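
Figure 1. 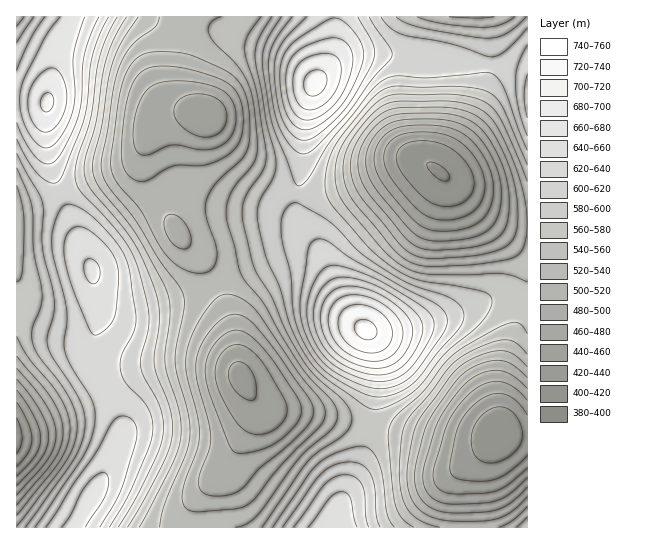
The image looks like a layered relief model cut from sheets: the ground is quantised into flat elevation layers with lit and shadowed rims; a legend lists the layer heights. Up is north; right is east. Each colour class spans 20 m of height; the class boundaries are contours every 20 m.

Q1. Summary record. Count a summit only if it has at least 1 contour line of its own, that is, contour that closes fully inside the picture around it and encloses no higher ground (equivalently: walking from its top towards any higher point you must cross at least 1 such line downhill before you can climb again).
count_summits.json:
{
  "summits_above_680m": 3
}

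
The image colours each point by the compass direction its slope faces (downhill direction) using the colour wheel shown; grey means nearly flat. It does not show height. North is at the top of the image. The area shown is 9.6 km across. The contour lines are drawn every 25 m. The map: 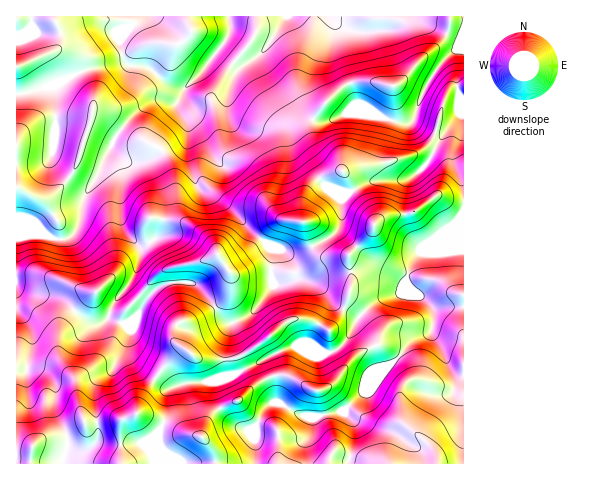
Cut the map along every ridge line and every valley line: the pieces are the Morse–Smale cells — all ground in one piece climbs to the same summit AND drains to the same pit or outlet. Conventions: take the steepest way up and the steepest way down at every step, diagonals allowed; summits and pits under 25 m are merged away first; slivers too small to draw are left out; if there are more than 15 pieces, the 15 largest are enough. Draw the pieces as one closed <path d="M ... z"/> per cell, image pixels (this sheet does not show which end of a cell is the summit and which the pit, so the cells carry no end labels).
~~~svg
<path d="M463 16l-325 1-3 7-15 16 3 19 6 6 18 2 20 17 11 4 7 0 19-18 13-18 1-2 4 1 15 13 7 2-10 10-1 6 2 5 20 14 18 19 14 9 10 19 12 13 17 25 22 7 21-11 31-2 11-3-4 5-3 13 3 28 10 20 3 3 7-1-14 17-8 20-27-13-15 0-37 6-11 5-18-2-17 6-6 0-1-2-1 6-13 18-9 9-16 8-7-1-6-6-24-30-10-4-19 1-14 7-10 12-6 12-12 10-17-6 5-16 20-25 7-20 0-8-3-3 13-4 9-7 2-6 3-26-1-10-13-27-4-4-6-1 12-4 33-26 0-9-10-20-11-2-15 2-16 13-19 22-20 43-11 19-4 23-6 12-7 5-13 0-16-5-22 4 1 226 45 0 5-15 16 2 12-7 3-5-4-41 1-14 19-16 15-32-1 15 5 10 13 12 24 16-3 6 0 21-9 16 0 9 5 11 1 12 91 0 0-37 12-21 10-4 23 13 14 2 29-5 58-57 11-15 19-9 10 15 9 22 9 7 5 0z"/><path d="M220 50l-16 20-19 18-8 15 0 3 11 18 0 31 7 25 5 9 11 3 20 16 33 34 24 11 12 0 23-12 15-11 4-8 0-22 5-7-21-7-17-25-12-13-10-19-14-9-18-19-20-14-2-5 1-6 8-9z"/><path d="M431 331l-19 9-11 15-58 57-29 5-14-2-23-13-10 4-12 21 0 36 208 1 1-88-8-2-6-6-9-22z"/><path d="M125 63l-35 5-35 17-39 10 1 143 19-4 11 1 7 4 13 0 4-3 9-14 4-23 11-19 24-48 17-19 14-11 5-2 21 2 5-4 4-10-7 0-11-4-20-17-16-1z"/><path d="M187 123l-1 8-3 4-17 11-13 11-12 4 6 1 4 4 11 20 3 16-1 13-4 20-9 7-13 4 3 3 0 8-7 20-24 32-2 9 15 6 8-2 7-8 6-12 10-12 14-7 19-1 10 4 24 30 8 7 5 0 16-8 23-29-1-20 2-16-17-14-22-24-20-18-17-7-10-32 1-24z"/><path d="M410 178l-10 2-31 2-20 10-7 8 0 22-4 8-15 11-23 12-7 1-23-8 4 4-2 16 0 13 2 5 6 0 17-6 18 2 11-5 37-6 15 0 27 13 8-20 13-16-6 0-3-3-10-20-3-28 2-9z"/><path d="M127 339l-13 29-19 16-1 14 4 26 0 15-3 5-12 7-16-2-4 10 0 5 100-1 0-11-5-11 0-9 9-16 0-21 3-6-24-16-13-12-5-10z"/><path d="M138 16l-121 0-1 78 11-1 28-8 35-17 35-5-5-23 15-16z"/>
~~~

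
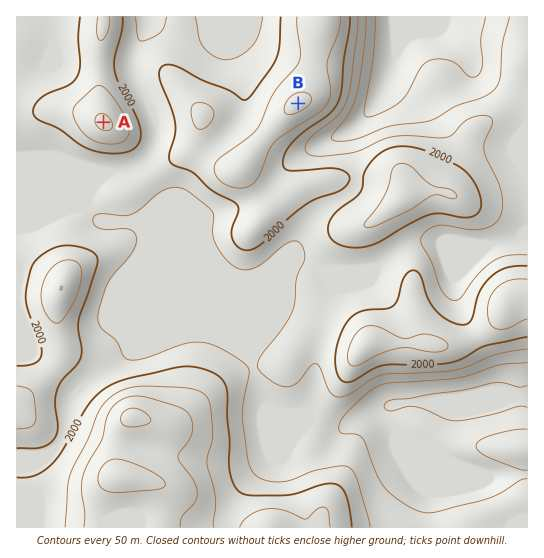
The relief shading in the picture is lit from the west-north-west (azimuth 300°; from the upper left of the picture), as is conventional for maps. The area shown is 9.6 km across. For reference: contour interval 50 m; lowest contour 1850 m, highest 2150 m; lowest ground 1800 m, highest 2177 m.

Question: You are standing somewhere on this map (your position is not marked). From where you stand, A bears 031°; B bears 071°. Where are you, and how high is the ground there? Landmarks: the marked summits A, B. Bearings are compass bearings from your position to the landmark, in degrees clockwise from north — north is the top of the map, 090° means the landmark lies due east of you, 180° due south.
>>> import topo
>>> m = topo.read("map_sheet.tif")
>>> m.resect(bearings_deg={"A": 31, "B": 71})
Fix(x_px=67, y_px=183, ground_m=1950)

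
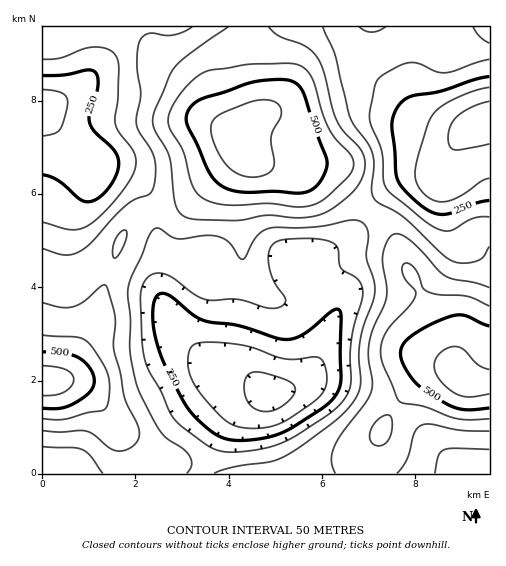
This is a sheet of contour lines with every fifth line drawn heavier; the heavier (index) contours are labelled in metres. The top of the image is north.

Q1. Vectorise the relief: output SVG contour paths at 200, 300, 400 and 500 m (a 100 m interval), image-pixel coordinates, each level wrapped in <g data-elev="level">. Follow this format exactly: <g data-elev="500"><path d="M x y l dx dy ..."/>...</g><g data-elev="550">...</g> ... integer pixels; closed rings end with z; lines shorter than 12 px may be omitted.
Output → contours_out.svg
<g data-elev="200"><path d="M246 428l-12-3-9-5-17-17-11-15-6-11-3-11 0-12 4-8 3-2 7-2 25 1 23 4 34 12 12 0 18-2 7 2 5 9 1 13-3 10-7 8-24 17-14 8-16 4z"/><path d="M489 178l-8 3-24 17-8 3-9 1-9-3-8-7-6-9-2-9 2-16 10-31 7-14 9-8 14-7 17-7 15-4"/><path d="M43 89l19 4 4 4 2 5-3 15-5 12-6 5-11 2"/></g><g data-elev="300"><path d="M222 451l-15-6-31-24-6-8-9-22-13-21-4-13-2-18-2-42 4-14 7-8 11-2 10 4 21 17 12 5 8 1 24-1 28 9 12 0 7-4 2-4-11-17-5-14-2-14 4-10 9-5 17-1 20 0 14 3 6 6 1 15 2 5 17 11 3 5 2 6-1 10-10 38-2 18 1 25-4 13-6 9-10 10-46 28-14 6-15 3-20 2z"/><path d="M489 217l-15 1-22 12-9 1-15-8-36-28-5-6-3-6-2-32-11-25-2-10 8-35 6-6 17-9 8-3 8 0 20 8 9 2 44-14"/><path d="M43 59l17-1 22-9 11-2 13 1 8 5 4 6 1 10-1 29-3 25 4 10 14 17 3 12-3 13-10 15-17 21-17 14-8 4-9 1-29-8"/><path d="M489 43l-9-6-7-10"/></g><g data-elev="400"><path d="M397 473l10-15 8-26 7-7 9-1 32 6 26 1"/><path d="M43 431l16 1 21-2 7 1 8 5 14 12 9 3 9-1 7-4 4-6 1-6-2-10-10-19-3-10-4-22-6-24 1-34-9-29-4-1-17 16-12 6-12 0-18-4"/><path d="M489 288l-14-5-28-6-8-6-18-21-14-12-11-4-7 4-4 9-2 11 4 29-1 10-13 32-4 17 0 13 3 22 0 8-5 12-25 32-7 12-4 14 4 14"/><path d="M114 258l3-1 6-10 4-12-2-5-4 2-6 8-2 9z"/><path d="M228 27l-38 26-15 13-5 10-17 40 1 13 12 20 4 9 6 48 5 8 10 5 44 2 32-6 30 3 19-2 14-6 15-11 11-10 6-12 3-12-2-10-4-8-15-15-7-11-5-14-8-35-6-14-12-11-27-11-10-9"/></g><g data-elev="500"><path d="M43 408l17 0 13-4 16-11 4-6 1-6 0-6-4-7-11-10-12-4-24-2"/><path d="M489 326l-24-10-7-1-8 2-21 8-17 11-9 8-3 9 4 12 10 16 8 7 20 13 11 6 10 2 26-1"/><path d="M244 192l61 0 11-6 9-12 2-9-1-8-22-64-5-7-6-4-16-3-28 4-49 17-7 5-5 7-2 7 2 7 24 50 6 7 7 5 9 3z"/></g>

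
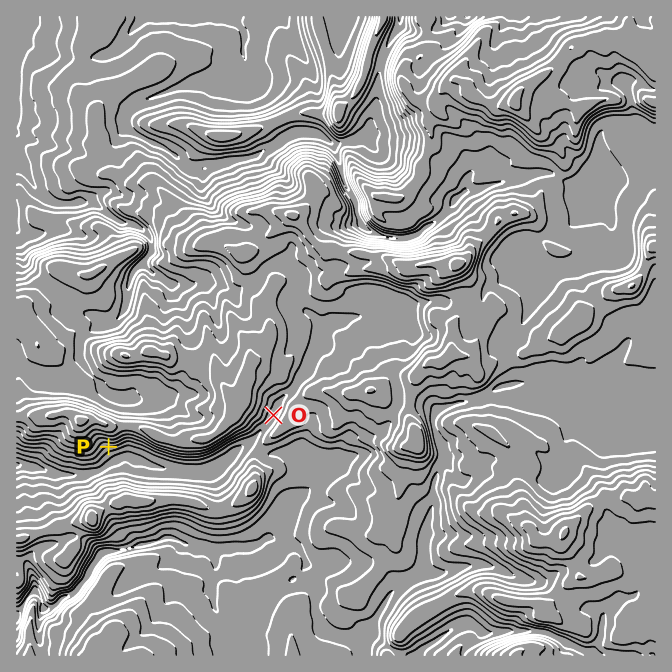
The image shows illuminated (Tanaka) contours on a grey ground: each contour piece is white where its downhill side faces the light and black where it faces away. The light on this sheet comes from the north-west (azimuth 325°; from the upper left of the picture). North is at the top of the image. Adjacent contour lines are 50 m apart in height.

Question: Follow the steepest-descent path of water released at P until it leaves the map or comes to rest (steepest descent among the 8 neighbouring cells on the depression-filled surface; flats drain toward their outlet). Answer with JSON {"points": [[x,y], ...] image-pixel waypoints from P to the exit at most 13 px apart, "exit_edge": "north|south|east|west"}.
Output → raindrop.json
{"points": [[108, 447], [114, 460], [100, 470], [87, 475], [74, 475], [60, 475], [47, 470], [34, 468], [20, 465], [17, 465]], "exit_edge": "west"}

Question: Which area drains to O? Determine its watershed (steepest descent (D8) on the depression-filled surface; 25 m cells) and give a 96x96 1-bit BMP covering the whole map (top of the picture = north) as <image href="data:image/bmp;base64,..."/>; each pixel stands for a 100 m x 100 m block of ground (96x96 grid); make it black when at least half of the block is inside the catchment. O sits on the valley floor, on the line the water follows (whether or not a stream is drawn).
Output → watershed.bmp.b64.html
<image width="96" height="96" href="data:image/bmp;base64,Qk2+BAAAAAAAAD4AAAAoAAAAYAAAAGAAAAABAAEAAAAAAIAEAAATCwAAEwsAAAIAAAAAAAAA////AAAAAAAAAAAAAAAAAAAAAAAAAAAAAAAAAAAAAAAAAAAAAAAAAAAAAAAAAAAAAAAAAAAAAAAAAAAAAAAAAAAAAAAAAAAAAAAAAAAAAAAAAAAAAAAAAAAAAAAAAAAAAAAAAAAAAAAAAAAAAAAAAAAAAAAAAAAAAAAAAAAAAAAAAAAAAAAAAAAAAAAAAAAAAAAAAAAAAAAAAAAAAAAAAAAAAAAAAAAAAAAAAAAAAAAAAAAAAAAAAAAAAAAAAAAAAAAAAAAAAAAAAAAAAAAAAAAAAAAAAAAAAAAAAAAAAAAAAAAAAAAAAAAAAAAAAAAAAAAAAAAAAAAAAAAAAAAAAAAAAAAAAAAAAAAAAAAAAAAAAAAAAAAAAAAAAAAAAAAAAAAAAAAAAAAAAAAAAAAAAAAAAAAAAAAAAAAAAAAAAAAAAAAAAAAAAAAAAAAAAAAAAAAAAAAAAAAAAAAAAAAAAAAAAAAAAAAAAAAAAAAAAAAAAAAAAAAAAAAAAAAAAAAAAAAAAAAAAAAAAAAAAAAAAAAAAAAAAAAAAAAAAAAAAAAAAAAAAAAAAAAAAAAAAAAAAIAAAAAAAAAAAAAAA8AAAAAAAAAAAAAAB8AAAAAAAAAAAAAAP+AAAAAAAAAAAAAAP/DgAAAAAAAAAAAAP//+AAAAAAAAAAAAH///AAAAAAAAAAAAH///+AAAAAAAAAAAH///+AAAAAAAAAAAD////wAAAAAAAAAAB////4AAAAAAAAAAA////4AAAAAAAAAAA////8AAAAAAAAAAA////8AAAAAAAAAAA////8AAAAAAAAAAA////8AAAAAAAAAAA////+AAAAAAAAAAA////+AAAAAAAAAAA////+AAAAAAAAAAA/////AAAAAAAAAAAf////AAAAAAAAAAA/////AAAAAAAAAAD////+AAAAAAAAAAH////8AAAAAAAAAAH///AAAAAAAAAAAAH//gAAAAAAAAAAAAD/gAAAAAAAAAAAAAB/AAAAAAAAAAAAAAAfAAAAAAAAAAAAAAAOAAAAAAAAAAAAAAAEAAAAAAAAAAAAAAAAAAAAAAAAAAAAAAAAAAAAAAAAAAAAAAAAAAAAAAAAAAAAAAAAAAAAAAAAAAAAAAAAAAAAAAAAAAAAAAAAAAAAAAAAAAAAAAAAAAAAAAAAAAAAAAAAAAAAAAAAAAAAAAAAAAAAAAAAAAAAAAAAAAAAAAAAAAAAAAAAAAAAAAAAAAAAAAAAAAAAAAAAAAAAAAAAAAAAAAAAAAAAAAAAAAAAAAAAAAAAAAAAAAAAAAAAAAAAAAAAAAAAAAAAAAAAAAAAAAAAAAAAAAAAAAAAAAAAAAAAAAAAAAAAAAAAAAAAAAAAAAAAAAAAAAAAAAAAAAAAAAAAAAAAAAAAAAAAAAAAAAAAAAAAAAAAAAAAAAAAAAAAAAAAAAAAAAAAAAAAAAAAAAAAAAAAAAAAAAAAAAAAAAAAAAAAAAAAAAAAAAAAAAAAAAAAAAAAAAAAAAAAAAAAAAAAAAAAAAAAAAAAAAAAAAAAA="/>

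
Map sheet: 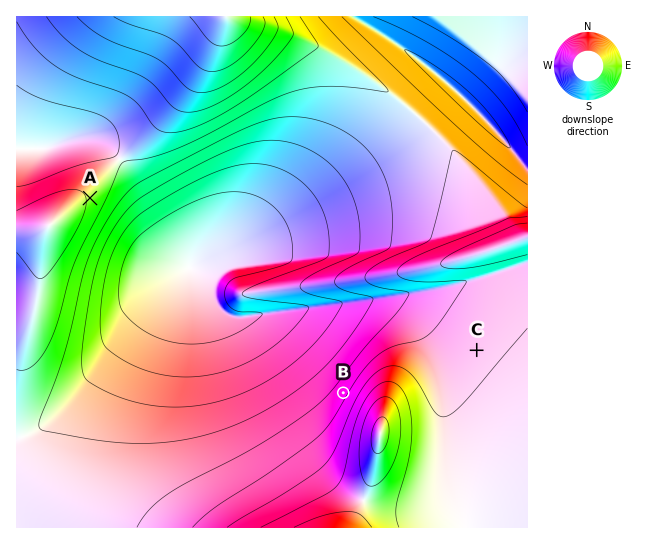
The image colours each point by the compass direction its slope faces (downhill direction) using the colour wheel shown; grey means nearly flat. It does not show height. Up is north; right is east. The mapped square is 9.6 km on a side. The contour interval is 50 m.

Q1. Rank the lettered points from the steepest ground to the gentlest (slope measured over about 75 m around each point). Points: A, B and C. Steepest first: B A C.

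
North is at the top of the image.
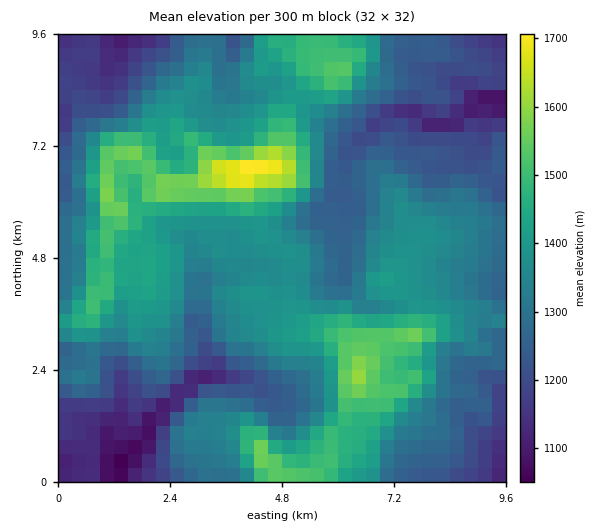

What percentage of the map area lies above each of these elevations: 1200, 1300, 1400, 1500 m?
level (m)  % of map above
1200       85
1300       58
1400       27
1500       11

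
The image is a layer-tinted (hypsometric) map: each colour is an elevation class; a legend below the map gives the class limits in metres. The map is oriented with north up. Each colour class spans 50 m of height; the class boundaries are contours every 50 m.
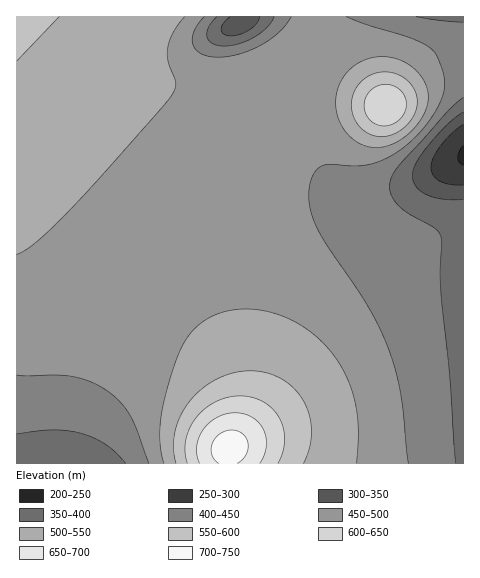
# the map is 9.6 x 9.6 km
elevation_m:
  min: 240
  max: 720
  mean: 480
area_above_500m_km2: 26.6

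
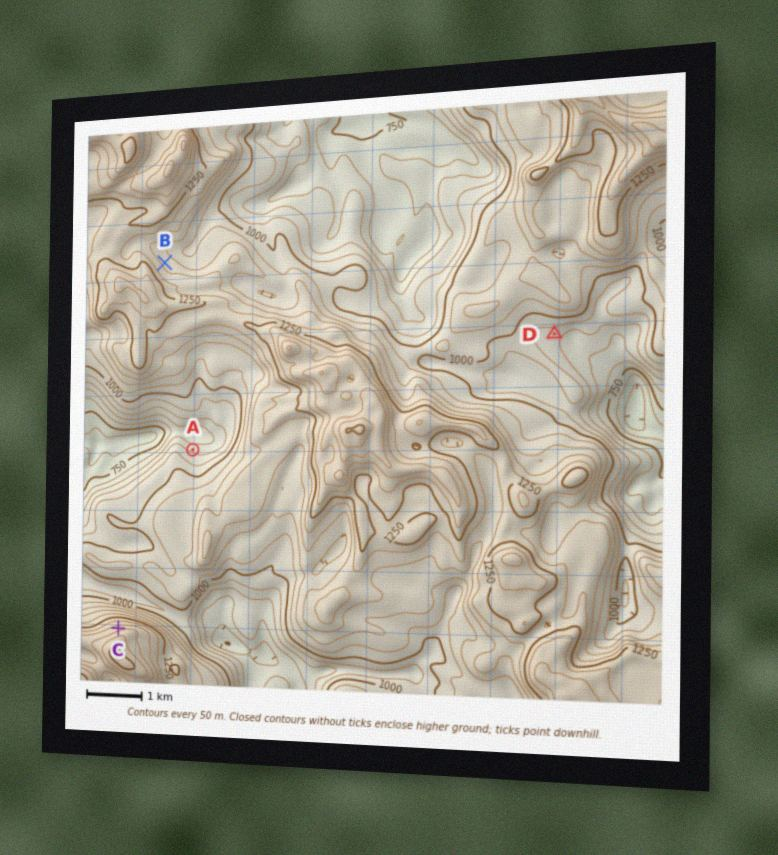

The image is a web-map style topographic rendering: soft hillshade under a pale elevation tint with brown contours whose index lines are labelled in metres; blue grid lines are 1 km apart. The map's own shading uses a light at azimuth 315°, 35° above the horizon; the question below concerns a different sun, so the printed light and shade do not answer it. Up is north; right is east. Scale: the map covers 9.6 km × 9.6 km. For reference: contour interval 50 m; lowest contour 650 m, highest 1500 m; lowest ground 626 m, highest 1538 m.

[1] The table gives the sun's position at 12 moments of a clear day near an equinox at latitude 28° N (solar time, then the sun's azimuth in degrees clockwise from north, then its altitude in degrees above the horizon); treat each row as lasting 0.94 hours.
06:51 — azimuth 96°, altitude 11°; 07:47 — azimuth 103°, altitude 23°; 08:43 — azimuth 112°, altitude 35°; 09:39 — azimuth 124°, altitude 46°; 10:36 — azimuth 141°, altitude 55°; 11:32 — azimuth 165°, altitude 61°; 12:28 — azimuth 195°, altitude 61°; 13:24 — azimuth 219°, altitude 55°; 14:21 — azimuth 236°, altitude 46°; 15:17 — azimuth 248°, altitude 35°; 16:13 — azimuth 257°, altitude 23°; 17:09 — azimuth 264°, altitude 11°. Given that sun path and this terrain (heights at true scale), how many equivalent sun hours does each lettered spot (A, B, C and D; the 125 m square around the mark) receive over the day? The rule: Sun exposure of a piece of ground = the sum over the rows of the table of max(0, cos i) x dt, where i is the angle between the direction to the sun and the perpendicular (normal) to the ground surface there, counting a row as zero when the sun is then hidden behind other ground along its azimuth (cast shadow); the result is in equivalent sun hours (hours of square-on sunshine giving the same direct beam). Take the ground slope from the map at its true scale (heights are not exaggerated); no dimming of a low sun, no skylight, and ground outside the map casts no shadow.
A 5.1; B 5.8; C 4.2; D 7.1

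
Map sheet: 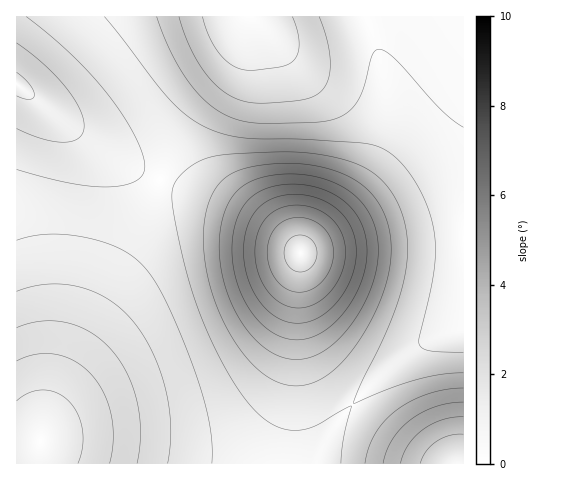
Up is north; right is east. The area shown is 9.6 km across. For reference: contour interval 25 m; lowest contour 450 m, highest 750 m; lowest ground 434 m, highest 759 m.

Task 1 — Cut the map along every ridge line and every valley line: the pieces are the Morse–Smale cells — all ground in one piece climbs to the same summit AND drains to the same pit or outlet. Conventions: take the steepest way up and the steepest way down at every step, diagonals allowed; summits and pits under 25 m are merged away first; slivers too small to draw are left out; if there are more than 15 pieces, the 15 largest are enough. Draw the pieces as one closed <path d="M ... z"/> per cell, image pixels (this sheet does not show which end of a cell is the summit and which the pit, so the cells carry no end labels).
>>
<path d="M463 16l-215 0-7 29-8 19-51 60-22 55 5 4 57 21 27 13 36 22 15 12 2 53 9 43 18 34 24 23 25-26 36-30 24-12 26-8z"/><path d="M161 180l-3 2-21 45-30 53-31 64-25 59-11 38-23 2-1 20 300 1 12-26 24-34-23-23-18-34-9-43-2-53-15-12-36-22-27-13z"/><path d="M18 85l-2 0 0 357 18 1 6-2 14-48 31-68 75-144-42-20-27-18z"/><path d="M246 16l-229 0-1 68 75 59 38 23 30 14 23-56 51-60 8-19z"/><path d="M463 329l-25 7-24 12-36 30-25 26 12 12 28 21 28 18 20 9 23-1z"/><path d="M353 404l-25 34-9 16-1 10 123-1-20-8-28-18z"/>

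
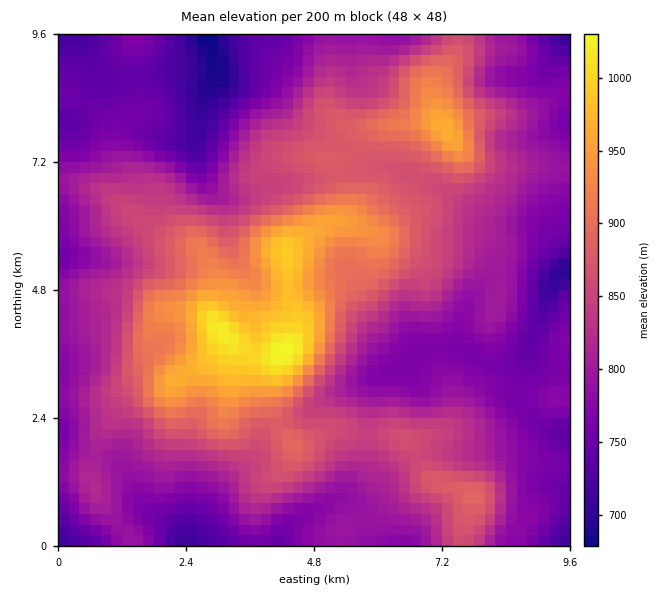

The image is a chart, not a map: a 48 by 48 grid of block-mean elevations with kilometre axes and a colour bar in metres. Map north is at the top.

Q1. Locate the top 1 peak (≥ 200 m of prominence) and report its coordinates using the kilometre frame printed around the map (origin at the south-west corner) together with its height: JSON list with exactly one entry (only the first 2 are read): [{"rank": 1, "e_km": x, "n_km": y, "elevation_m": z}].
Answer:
[{"rank": 1, "e_km": 4.21, "n_km": 3.66, "elevation_m": 1033}]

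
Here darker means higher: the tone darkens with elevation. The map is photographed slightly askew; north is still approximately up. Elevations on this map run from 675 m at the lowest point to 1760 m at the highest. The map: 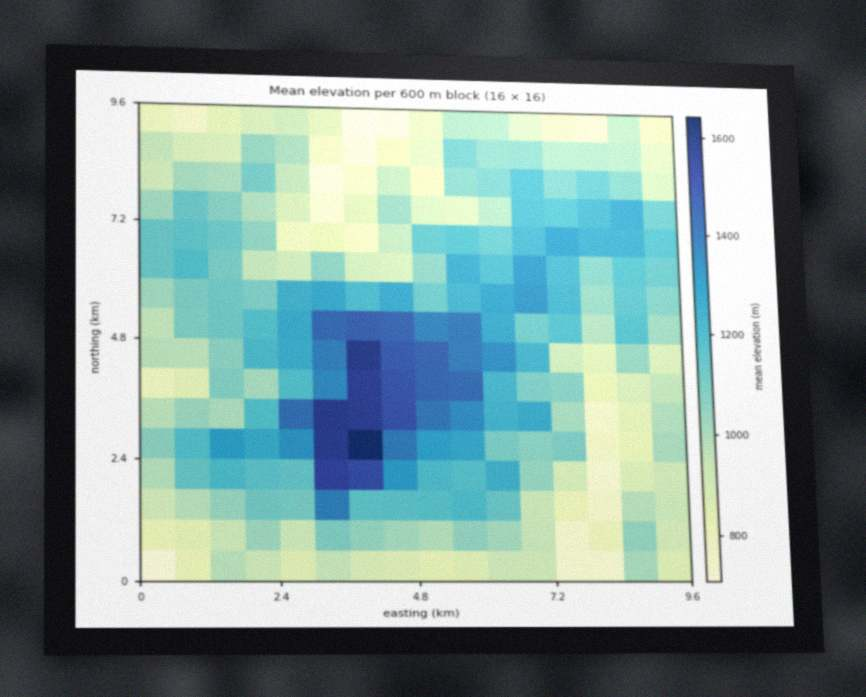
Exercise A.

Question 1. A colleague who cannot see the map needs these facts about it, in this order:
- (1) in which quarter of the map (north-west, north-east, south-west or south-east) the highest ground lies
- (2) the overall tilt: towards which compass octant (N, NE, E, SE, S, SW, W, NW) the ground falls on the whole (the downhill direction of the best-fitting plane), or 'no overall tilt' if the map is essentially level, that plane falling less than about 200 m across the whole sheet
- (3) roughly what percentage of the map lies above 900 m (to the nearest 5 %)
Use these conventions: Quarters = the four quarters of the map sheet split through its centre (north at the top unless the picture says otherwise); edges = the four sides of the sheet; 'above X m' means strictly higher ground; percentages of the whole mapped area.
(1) The highest ground is in the south-west quarter.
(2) There is no overall tilt: the best-fitting plane is nearly level.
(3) About 80 % of the map lies above 900 m.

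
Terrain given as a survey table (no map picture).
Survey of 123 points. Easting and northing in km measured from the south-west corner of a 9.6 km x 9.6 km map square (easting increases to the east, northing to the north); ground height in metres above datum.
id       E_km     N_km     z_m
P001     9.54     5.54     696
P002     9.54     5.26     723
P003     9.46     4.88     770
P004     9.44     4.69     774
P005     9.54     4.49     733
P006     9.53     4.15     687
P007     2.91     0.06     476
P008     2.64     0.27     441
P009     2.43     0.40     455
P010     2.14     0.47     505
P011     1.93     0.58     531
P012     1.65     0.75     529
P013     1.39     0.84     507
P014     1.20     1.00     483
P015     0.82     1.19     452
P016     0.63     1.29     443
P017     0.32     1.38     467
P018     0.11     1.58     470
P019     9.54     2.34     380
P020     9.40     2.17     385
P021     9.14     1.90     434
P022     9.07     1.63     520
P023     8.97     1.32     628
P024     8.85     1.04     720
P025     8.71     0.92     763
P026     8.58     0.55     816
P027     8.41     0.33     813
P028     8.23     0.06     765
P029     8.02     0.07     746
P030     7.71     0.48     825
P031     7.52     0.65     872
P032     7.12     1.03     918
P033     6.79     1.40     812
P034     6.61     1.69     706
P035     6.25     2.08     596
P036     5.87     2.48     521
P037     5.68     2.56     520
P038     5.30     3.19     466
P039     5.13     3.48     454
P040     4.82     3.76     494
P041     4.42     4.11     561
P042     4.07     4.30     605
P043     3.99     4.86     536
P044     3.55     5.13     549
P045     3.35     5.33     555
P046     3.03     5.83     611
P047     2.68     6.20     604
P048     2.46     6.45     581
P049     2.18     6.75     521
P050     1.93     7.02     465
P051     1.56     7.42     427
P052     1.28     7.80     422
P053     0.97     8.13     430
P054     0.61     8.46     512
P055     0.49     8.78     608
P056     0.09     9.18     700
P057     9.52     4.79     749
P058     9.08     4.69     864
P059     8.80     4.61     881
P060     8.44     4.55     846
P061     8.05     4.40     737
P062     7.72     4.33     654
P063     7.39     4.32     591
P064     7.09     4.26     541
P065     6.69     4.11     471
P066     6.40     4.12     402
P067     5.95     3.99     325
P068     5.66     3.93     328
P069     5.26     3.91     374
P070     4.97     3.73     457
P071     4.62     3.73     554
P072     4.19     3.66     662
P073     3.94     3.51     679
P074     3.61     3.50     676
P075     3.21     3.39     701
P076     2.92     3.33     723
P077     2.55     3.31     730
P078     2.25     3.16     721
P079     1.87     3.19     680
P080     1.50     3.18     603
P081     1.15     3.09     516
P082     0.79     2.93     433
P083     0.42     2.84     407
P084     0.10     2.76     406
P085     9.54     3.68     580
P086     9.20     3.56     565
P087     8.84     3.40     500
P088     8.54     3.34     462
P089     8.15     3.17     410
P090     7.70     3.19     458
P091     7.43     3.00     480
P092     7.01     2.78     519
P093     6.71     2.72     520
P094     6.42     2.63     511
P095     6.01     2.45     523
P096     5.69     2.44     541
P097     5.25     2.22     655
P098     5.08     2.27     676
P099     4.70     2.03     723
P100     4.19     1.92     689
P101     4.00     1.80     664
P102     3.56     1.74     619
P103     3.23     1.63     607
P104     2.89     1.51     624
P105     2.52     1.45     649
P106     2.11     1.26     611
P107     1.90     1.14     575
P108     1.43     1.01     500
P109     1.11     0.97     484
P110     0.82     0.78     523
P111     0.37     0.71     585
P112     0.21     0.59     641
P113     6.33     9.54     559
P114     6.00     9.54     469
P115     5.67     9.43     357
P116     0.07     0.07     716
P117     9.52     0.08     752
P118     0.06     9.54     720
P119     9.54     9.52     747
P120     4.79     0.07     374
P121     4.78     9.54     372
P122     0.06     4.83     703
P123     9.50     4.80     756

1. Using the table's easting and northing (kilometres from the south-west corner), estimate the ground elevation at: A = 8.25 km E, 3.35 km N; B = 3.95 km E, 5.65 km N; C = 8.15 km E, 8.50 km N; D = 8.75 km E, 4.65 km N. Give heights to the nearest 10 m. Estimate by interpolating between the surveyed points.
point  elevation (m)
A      460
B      630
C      630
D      890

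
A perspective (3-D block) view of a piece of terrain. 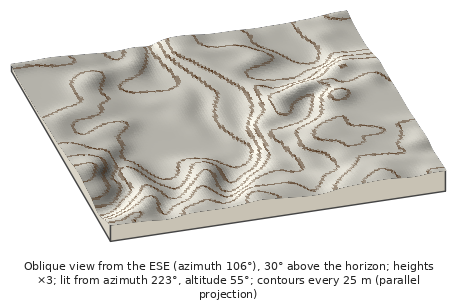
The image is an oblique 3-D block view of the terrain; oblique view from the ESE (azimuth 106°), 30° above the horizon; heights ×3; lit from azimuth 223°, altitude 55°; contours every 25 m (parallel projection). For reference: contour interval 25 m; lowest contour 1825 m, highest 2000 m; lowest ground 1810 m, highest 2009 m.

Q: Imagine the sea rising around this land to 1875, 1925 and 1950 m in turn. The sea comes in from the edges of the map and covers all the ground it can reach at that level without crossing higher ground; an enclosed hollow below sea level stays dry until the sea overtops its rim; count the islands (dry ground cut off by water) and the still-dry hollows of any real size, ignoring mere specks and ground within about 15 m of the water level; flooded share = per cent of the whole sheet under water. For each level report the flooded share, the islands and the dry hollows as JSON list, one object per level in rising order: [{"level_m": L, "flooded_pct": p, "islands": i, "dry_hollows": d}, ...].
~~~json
[{"level_m": 1875, "flooded_pct": 48, "islands": 0, "dry_hollows": 0}, {"level_m": 1925, "flooded_pct": 69, "islands": 0, "dry_hollows": 0}, {"level_m": 1950, "flooded_pct": 80, "islands": 0, "dry_hollows": 0}]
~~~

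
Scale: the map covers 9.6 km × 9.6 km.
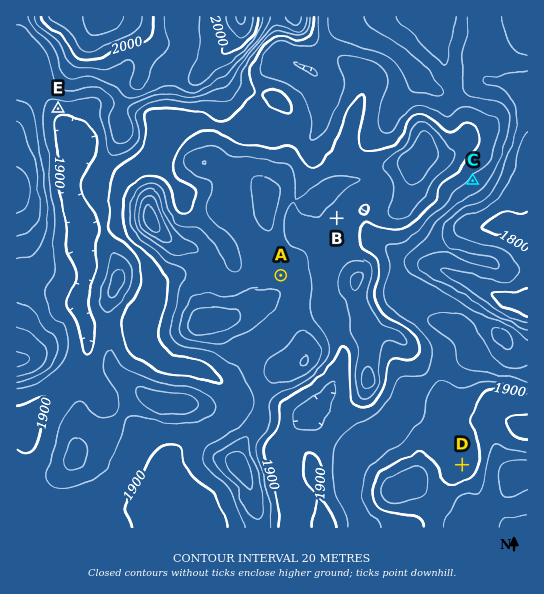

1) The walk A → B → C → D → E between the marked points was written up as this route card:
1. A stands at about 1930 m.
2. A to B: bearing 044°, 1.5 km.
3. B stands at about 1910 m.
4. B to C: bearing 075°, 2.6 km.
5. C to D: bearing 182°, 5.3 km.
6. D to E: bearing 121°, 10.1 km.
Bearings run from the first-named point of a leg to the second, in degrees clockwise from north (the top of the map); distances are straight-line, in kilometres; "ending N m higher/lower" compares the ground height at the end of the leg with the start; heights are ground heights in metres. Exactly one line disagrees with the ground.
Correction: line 6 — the bearing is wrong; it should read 311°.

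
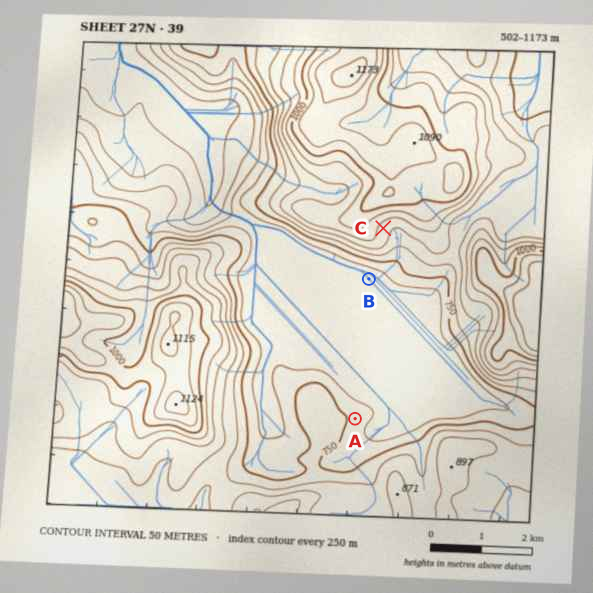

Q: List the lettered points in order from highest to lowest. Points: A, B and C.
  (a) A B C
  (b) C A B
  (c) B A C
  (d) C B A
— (b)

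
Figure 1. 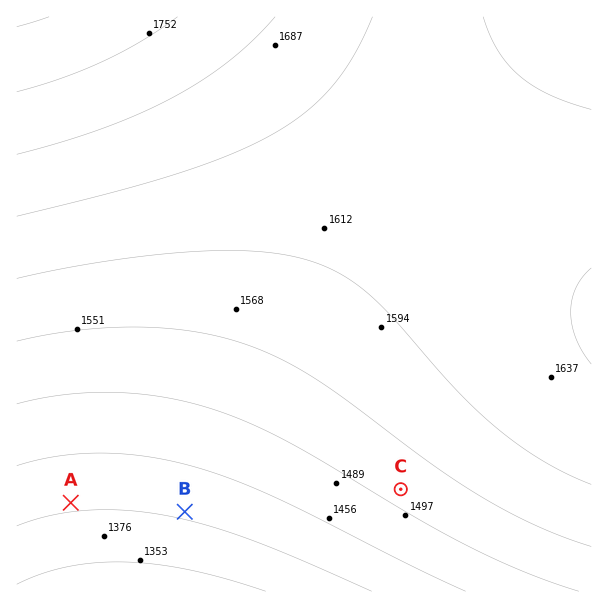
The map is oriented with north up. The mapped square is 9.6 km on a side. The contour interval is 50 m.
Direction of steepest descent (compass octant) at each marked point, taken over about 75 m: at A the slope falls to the S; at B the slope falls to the S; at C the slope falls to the SW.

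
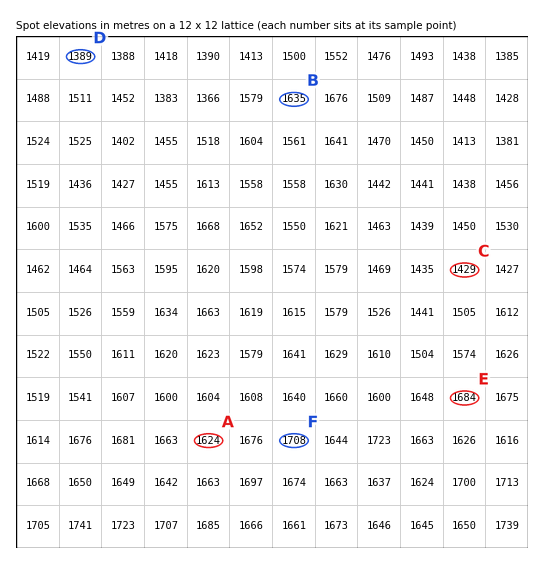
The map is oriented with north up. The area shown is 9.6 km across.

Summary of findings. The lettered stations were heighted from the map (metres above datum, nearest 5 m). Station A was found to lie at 1625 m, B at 1635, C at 1430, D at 1390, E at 1685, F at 1710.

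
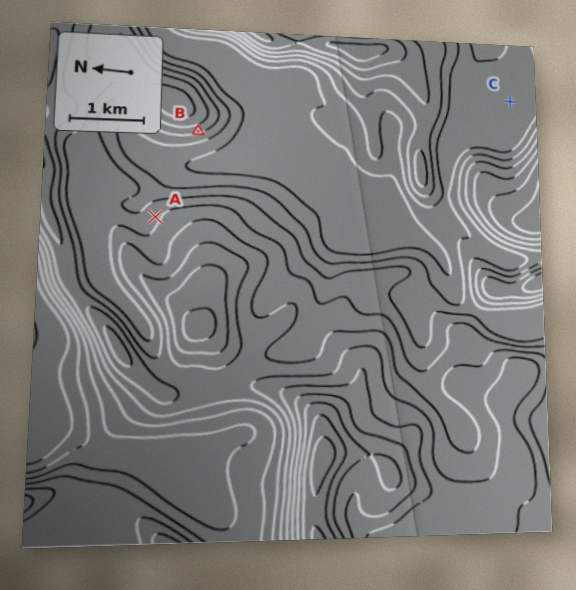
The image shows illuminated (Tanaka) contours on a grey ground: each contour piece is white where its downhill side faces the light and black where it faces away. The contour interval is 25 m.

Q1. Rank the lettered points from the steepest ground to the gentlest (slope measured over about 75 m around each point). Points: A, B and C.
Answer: B A C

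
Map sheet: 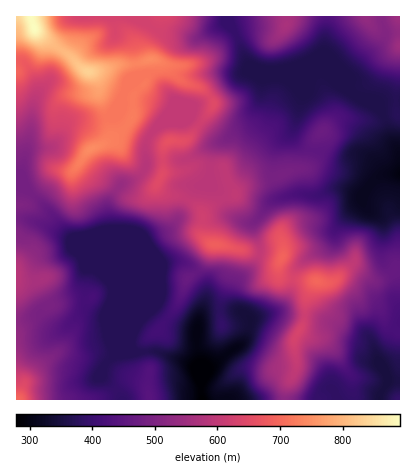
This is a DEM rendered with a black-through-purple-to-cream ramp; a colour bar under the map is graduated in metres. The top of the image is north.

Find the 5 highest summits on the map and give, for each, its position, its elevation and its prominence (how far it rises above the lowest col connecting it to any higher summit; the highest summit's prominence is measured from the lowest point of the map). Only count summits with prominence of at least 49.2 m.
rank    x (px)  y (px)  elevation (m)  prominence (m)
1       34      28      892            614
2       316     282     696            94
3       282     256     692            55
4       216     244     685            82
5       286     24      567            174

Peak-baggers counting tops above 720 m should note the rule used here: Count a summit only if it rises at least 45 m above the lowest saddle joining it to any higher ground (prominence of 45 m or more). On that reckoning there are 1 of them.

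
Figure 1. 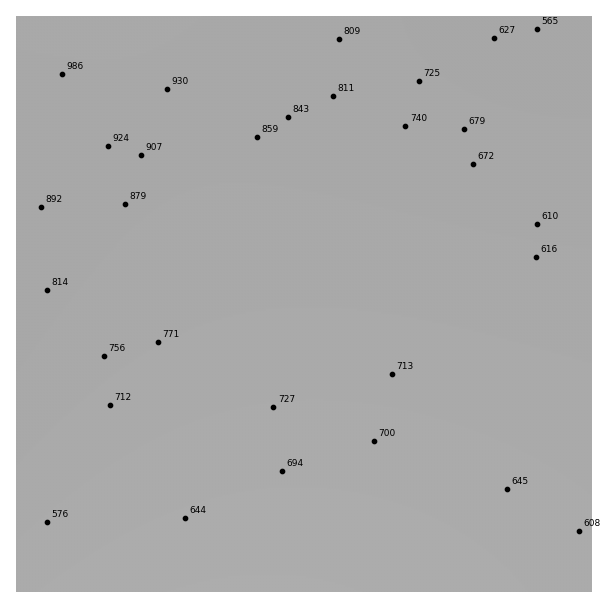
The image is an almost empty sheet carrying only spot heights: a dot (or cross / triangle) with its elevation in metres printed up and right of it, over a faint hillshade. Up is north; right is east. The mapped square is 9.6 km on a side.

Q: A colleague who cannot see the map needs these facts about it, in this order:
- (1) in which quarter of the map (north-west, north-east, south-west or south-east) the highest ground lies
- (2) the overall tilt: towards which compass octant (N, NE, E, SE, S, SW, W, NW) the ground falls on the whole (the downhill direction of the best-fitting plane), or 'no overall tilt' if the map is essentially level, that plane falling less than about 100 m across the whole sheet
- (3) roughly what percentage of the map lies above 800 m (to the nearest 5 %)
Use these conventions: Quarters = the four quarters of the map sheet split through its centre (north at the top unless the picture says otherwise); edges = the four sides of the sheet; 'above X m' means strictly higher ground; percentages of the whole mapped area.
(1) Look to the north-west quarter for the highest ground.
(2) The general tilt is down to the south-east (the land rises towards the north-west).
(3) Ground above 800 m makes up about 25 % of the sheet.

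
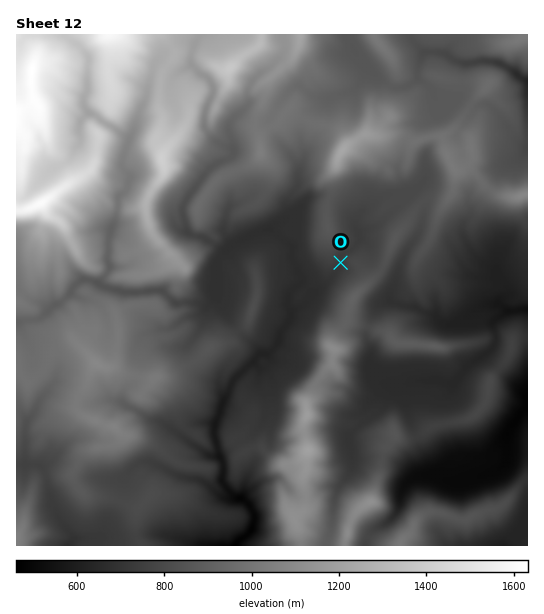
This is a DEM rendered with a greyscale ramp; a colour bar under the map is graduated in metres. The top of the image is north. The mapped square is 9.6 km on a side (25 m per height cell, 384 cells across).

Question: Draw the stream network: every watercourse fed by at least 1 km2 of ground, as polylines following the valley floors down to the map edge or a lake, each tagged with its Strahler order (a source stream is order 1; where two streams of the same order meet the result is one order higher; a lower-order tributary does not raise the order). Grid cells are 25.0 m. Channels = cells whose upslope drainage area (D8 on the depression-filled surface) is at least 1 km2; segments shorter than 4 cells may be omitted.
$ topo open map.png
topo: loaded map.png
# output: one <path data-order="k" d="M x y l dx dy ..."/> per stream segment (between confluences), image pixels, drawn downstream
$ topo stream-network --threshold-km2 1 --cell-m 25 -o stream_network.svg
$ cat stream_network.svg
<path data-order="1" d="M203 545l32 0"/><path data-order="3" d="M243 500l8 8 3 5 0 10-5 10-4 4-6 3-4 5"/><path data-order="3" d="M235 497l6 0 2 3"/><path data-order="1" d="M243 496l0 4"/><path data-order="1" d="M405 487l0-2 5-5 8-4 16-1 13 6 4 0 2 2 8 0 4-3 9-1 1-2 15-4 8-4 8-8 0-8 1-1 0-17 2-2 0-2 1-3 8-8 3-7 5-5 1 0"/><path data-order="1" d="M342 483l5-6 4-6 0-38 22-21 0-12 16-16 5 0"/><path data-order="1" d="M129 472l8-8 2-1 4 0 2-2 5 0 9 6 3 0 3 2 13 7 3 0 1 1 5 0 2 2 8 0 6 2 19 16 13 0"/><path data-order="3" d="M218 457l5 6 0 12-1 1 0 5 5 8 8 8"/><path data-order="1" d="M35 408l0 3-9 12 0 5-1 1 0 31 2 0 3 3 5 1 11 11 1 12 2 1 0 4 1 1 0 4 1 2 2 8 2 2 2 6 2 2 4 8 8 8 2 3 0 4-4 5"/><path data-order="1" d="M130 408l3 0 17 12 7 0 1 1 3 0 12 8 14 12 14 8 4 4 5 3 7 0 1 1"/><path data-order="2" d="M394 384l3 0 1 1 5 0 7-4 8 0 1-1 4 0 2 1 13-1 5 3 6 0 1 1 3 0 18-21 8-3 14-13 4-8-2-3 0-4-2-4 0-5 12-11 5 0 1-1"/><path data-order="1" d="M381 383l12 0 1 1"/><path data-order="1" d="M259 372l0-4-4-4-5 0"/><path data-order="3" d="M250 364l-13 13-2 0-5 10 0 2-3 6-4 5 0 4-2 5 0 4-3 4-1 10-2 1 0 15 3 5 0 9"/><path data-order="1" d="M187 317l4 0 2-1 4 0 2-1 15-15 0-1"/><path data-order="3" d="M291 313l-2 10-8 9 0 8-2 3-10 10-8 0-11 11"/><path data-order="3" d="M511 311l16-2"/><path data-order="1" d="M55 308l14-13 1 0 1-6 10-9 10 0 6 3 2 0"/><path data-order="2" d="M499 304l7 7 5 0"/><path data-order="2" d="M214 299l0-15 3-4 0-20 9-9"/><path data-order="1" d="M390 296l0 4 1 0 4 4 10 1 1 2 8 0 12 6 5 0 3 2 9 9 11 0 8-4 8-7 13-8 12 0 2-1 2 0"/><path data-order="2" d="M99 283l7 5 9 1 7 3 24 0 1-1 15 0 12 12 4 0 1 1 2-1 18 0 4 2 4 0 7-6"/><path data-order="1" d="M495 271l3 4 0 2 9 12 0 6-8 8 0 1"/><path data-order="3" d="M226 251l7-7"/><path data-order="3" d="M233 244l5-3 3 0 8-5 6-3 4 0 2-1 14 0"/><path data-order="2" d="M357 244l-7 7-4 1-5 5 0 8-6 6-2 5-16 16-4 1-10 12-8 4-4 4"/><path data-order="3" d="M275 232l11 11 5 2 2 3 0 3-2 1 0 7 6 8 0 2 2 6 3 2 0 4-13 12-2 12 4 8"/><path data-order="1" d="M223 231l0 1 10 9 0 3"/><path data-order="1" d="M365 211l-7 5-3 5 0 14 2 1 0 8"/><path data-order="1" d="M399 207l-8 5-14 15-3 0-4 2-8 2 0 8-5 5"/><path data-order="1" d="M298 175l0 10-5 8 0 6 5 5 0 5-5 6-4 1-7 5-8 4 0 6 1 1"/><path data-order="1" d="M55 167l3 0 5-3 10-8 0-3 2-5 6-7 0-5-2-1 0-11 3-5 3-3 9 0"/><path data-order="2" d="M233 148l0 7-4 4-14 5-10 9-10 15-8 9-5 11 0 5 1 2 0 4 3 5 0 5 1 0 7 7 5 0 2 1 2 0 3 3 4 1 9 10 7 0"/><path data-order="2" d="M129 140l0 3-3 4-1 8-2 1 0 4-1 1 0 6 8 9 0 4-1 1-3 10-5 4-3 5 0 9-1 2 0 5-3 7 0 5-1 1 0 4-4 7-2 33-8 8 0 2"/><path data-order="2" d="M94 116l3 0 6 7 11 5 5 5 8 4 2 3"/><path data-order="1" d="M239 113l-9 10 0 2-1 2 0 6 4 8 0 7"/><path data-order="1" d="M438 104l-4-7 0-4-1-2-15-14 0-10 3-6 1-6 3-3 14 0 2 1 4 0 10 8 4 0 2 2 14 0 2-2 16 0 1 2 5 0 18 10 6 7 3 0 1 1"/><path data-order="1" d="M331 97l3 0 4-2 15-4 8-8 5-11 0-5-4-6-1-5-4-5-2-4-6-8 0-4"/><path data-order="1" d="M147 91l-1 8-7 12-1 6-3 6-1 8-4 5 0 3-1 1"/><path data-order="1" d="M87 77l0 15-4 5 0 8 11 11"/><path data-order="1" d="M194 67l7 8 6 2 6 8 0 10-6 9 0 3-2 5 0 16 14 16 6 3 8 1"/>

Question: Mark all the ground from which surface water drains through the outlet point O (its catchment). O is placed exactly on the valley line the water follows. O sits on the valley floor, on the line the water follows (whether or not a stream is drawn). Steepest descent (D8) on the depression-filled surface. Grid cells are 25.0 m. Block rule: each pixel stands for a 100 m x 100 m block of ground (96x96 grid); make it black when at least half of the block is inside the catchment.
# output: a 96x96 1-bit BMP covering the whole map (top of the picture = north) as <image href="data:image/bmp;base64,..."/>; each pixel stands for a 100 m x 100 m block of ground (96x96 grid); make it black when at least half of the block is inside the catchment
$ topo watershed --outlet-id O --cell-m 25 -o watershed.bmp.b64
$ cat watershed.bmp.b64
<image width="96" height="96" href="data:image/bmp;base64,Qk2+BAAAAAAAAD4AAAAoAAAAYAAAAGAAAAABAAEAAAAAAIAEAAATCwAAEwsAAAIAAAAAAAAA////AAAAAAAAAAAAAAAAAAAAAAAAAAAAAAAAAAAAAAAAAAAAAAAAAAAAAAAAAAAAAAAAAAAAAAAAAAAAAAAAAAAAAAAAAAAAAAAAAAAAAAAAAAAAAAAAAAAAAAAAAAAAAAAAAAAAAAAAAAAAAAAAAAAAAAAAAAAAAAAAAAAAAAAAAAAAAAAAAAAAAAAAAAAAAAAAAAAAAAAAAAAAAAAAAAAAAAAAAAAAAAAAAAAAAAAAAAAAAAAAAAAAAAAAAAAAAAAAAAAAAAAAAAAAAAAAAAAAAAAAAAAAAAAAAAAAAAAAAAAAAAAAAAAAAAAAAAAAAAAAAAAAAAAAAAAAAAAAAAAAAAAAAAAAAAAAAAAAAAAAAAAAAAAAAAAAAAAAAAAAAAAAAAAAAAAAAAAAAAAAAAAAAAAAAAAAAAAAAAAAAAAAAAAAAAAAAAAAAAAAAAAAAAAAAAAAAAAAAAAAAAAAAAAAAAAAAAAAAAAAAAAAAAAAAAAAAAAAAAAAAAAAAAAAAAAAAAAAAAAAAAAAAAAAAAAAAAAAAAAAAAAAAAAAAAAAAAAAAAAAAAAAAAAAAAAAAAAAAAAAAAAAAAAAAAAAAAAAAAAAAAAAAAAAAAAAAAAAAAAAAAAAAAAAAAAAAAAAAAAAAAAAAAAAAAAAAAAAAAAAAAAAAAAAAAAAAAAAAAAAAAAAAAAAAAAAAAAAAAAAAAAAAAAAAAAAAAAAAAAAAAAAAAAAAAAAAAAAAAAAAAAAAAAAAAAAAAAAAAAAAAAAAAAAAAAAAAAAAAAAAAAAAAAAAAAAAAAAAAAAAEAAAAAAAAAAAAAAAGAAAAAAAAAAAAAAAHAAAAAAAAAAAAAAAPgAAAAAAAAAAAAAB/gAAAAAAAAAAAAAH/wAAAAAAAAAAAAAH/wAAAAAAAAAAAAAH/4AAAAAAAAAAAAAH/4AAAAAAAAAAAAAH/8AAAAAAAAAAAAAP/8AAAAAAAAAAAAAP/+AAAAAAAAAAAAAP//AAAAAAAAAAAAAP//gAAAAAAAAAAAAP//gAAAAAAAAAAAAP//wAAAAAAAAAAAAH///gAAAAAAAAAAAH///wAAAAAAAAAAAH///wAAAAAAAAAAAH///wAAAAAAAAAAAH///wAAAAAAAAAAAD///wAAAAAAAAAAAD///wAAAAAAAAAAAD///gAAAAAAAAAAAB///gAAAAAAAAAAAB///AAAAAAAAAAAAA///AAAAAAAAAAAAAP+HAAAAAAAAAAAAAAAAAAAAAAAAAAAAAAAAAAAAAAAAAAAAAAAAAAAAAAAAAAAAAAAAAAAAAAAAAAAAAAAAAAAAAAAAAAAAAAAAAAAAAAAAAAAAAAAAAAAAAAAAAAAAAAAAAAAAAAAAAAAAAAAAAAAAAAAAAAAAAAAAAAAAAAAAAAAAAAAAAAAAAAAAAAAAAAAAAAAAAAAAAAAAAAAAAAAAAAAAAAAAAAAAAAAAAAAAAAAAAAAAAAAAAAAAAAAAAAAAAAAAAAAAAAAAAAAAAAAAAAAAAAAAAAAAAAAAAAAAAAAAAAAAAAA="/>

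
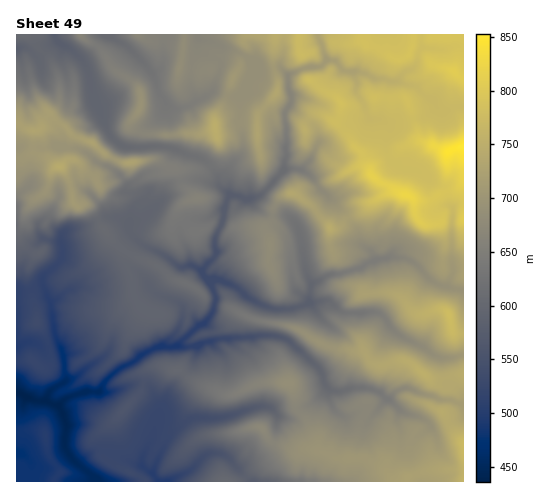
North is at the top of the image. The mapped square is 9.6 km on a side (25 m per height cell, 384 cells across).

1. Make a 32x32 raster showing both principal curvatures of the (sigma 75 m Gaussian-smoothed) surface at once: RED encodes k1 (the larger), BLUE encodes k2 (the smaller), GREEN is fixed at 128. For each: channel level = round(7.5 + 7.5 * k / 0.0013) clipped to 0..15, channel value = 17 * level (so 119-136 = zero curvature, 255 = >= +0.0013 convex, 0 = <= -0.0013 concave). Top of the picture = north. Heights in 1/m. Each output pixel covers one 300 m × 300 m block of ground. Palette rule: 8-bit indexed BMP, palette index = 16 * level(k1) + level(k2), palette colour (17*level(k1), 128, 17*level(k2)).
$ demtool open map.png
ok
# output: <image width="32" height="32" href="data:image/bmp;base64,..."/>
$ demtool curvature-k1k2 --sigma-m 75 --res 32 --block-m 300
<image width="32" height="32" href="data:image/bmp;base64,Qk02CAAAAAAAADYEAAAoAAAAIAAAACAAAAABAAgAAAAAAAAEAAATCwAAEwsAAAABAAAAAAAAAIAAABGAAAAigAAAM4AAAESAAABVgAAAZoAAAHeAAACIgAAAmYAAAKqAAAC7gAAAzIAAAN2AAADugAAA/4AAAACAEQARgBEAIoARADOAEQBEgBEAVYARAGaAEQB3gBEAiIARAJmAEQCqgBEAu4ARAMyAEQDdgBEA7oARAP+AEQAAgCIAEYAiACKAIgAzgCIARIAiAFWAIgBmgCIAd4AiAIiAIgCZgCIAqoAiALuAIgDMgCIA3YAiAO6AIgD/gCIAAIAzABGAMwAigDMAM4AzAESAMwBVgDMAZoAzAHeAMwCIgDMAmYAzAKqAMwC7gDMAzIAzAN2AMwDugDMA/4AzAACARAARgEQAIoBEADOARABEgEQAVYBEAGaARAB3gEQAiIBEAJmARACqgEQAu4BEAMyARADdgEQA7oBEAP+ARAAAgFUAEYBVACKAVQAzgFUARIBVAFWAVQBmgFUAd4BVAIiAVQCZgFUAqoBVALuAVQDMgFUA3YBVAO6AVQD/gFUAAIBmABGAZgAigGYAM4BmAESAZgBVgGYAZoBmAHeAZgCIgGYAmYBmAKqAZgC7gGYAzIBmAN2AZgDugGYA/4BmAACAdwARgHcAIoB3ADOAdwBEgHcAVYB3AGaAdwB3gHcAiIB3AJmAdwCqgHcAu4B3AMyAdwDdgHcA7oB3AP+AdwAAgIgAEYCIACKAiAAzgIgARICIAFWAiABmgIgAd4CIAIiAiACZgIgAqoCIALuAiADMgIgA3YCIAO6AiAD/gIgAAICZABGAmQAigJkAM4CZAESAmQBVgJkAZoCZAHeAmQCIgJkAmYCZAKqAmQC7gJkAzICZAN2AmQDugJkA/4CZAACAqgARgKoAIoCqADOAqgBEgKoAVYCqAGaAqgB3gKoAiICqAJmAqgCqgKoAu4CqAMyAqgDdgKoA7oCqAP+AqgAAgLsAEYC7ACKAuwAzgLsARIC7AFWAuwBmgLsAd4C7AIiAuwCZgLsAqoC7ALuAuwDMgLsA3YC7AO6AuwD/gLsAAIDMABGAzAAigMwAM4DMAESAzABVgMwAZoDMAHeAzACIgMwAmYDMAKqAzAC7gMwAzIDMAN2AzADugMwA/4DMAACA3QARgN0AIoDdADOA3QBEgN0AVYDdAGaA3QB3gN0AiIDdAJmA3QCqgN0Au4DdAMyA3QDdgN0A7oDdAP+A3QAAgO4AEYDuACKA7gAzgO4ARIDuAFWA7gBmgO4Ad4DuAIiA7gCZgO4AqoDuALuA7gDMgO4A3YDuAO6A7gD/gO4AAID/ABGA/wAigP8AM4D/AESA/wBVgP8AZoD/AHeA/wCIgP8AmYD/AKqA/wC7gP8AzID/AN2A/wDugP8A/4D/AIeHl7eVcoO0xqS0g6SoqaallYSllIWFhoaHh5iXh4eWh4e3hIG3yJeGlqW4lYOmg4aHh5iYl5eYl5eIh3eHhqaHh7dxuKeHh4eGhae3hYSFhoenmJiYl4eHh4eHh5eEqJiXuIGXt5eHh4eHhafX9/jX2KOXh5iHd4eHmIeYhZW3l5ioc4anqKiGd3eGg4GAgLTYgZSmh4eFh4aohYODx5aWlJSEt6emyKeGdoaWlrelgHBit5aWlbiop4OT1+ekhISlk7WigHGTtpaFdpi4t9fnxra3qIVygpKQg7OBoqaXdai5gbTooOXXlqe2tpiHdpenqKmok5Wnlbinp7fYp6e3qLih2JTmsKDn6diml5eGh3eHuIOAlpenyLe42JWDlIaGtnKWp4XYo5CAcKGSlaenp8mRgOfnx7iWlqeDgpWVlpakloeHl5eox6alweWygICAgLD314SUuZh1gZSFqMeGuYOYiIeHh4iYqaW0gMWn9/f297eEpaWElYGouZamtIang5iIh4eIiIeHlZbmwPm1gJCQgXODsqKBhLent9mlhpaFhYaHh4eXdoWGt/fQs3CW2reVtLa22dfHqJeWhIOWhJaohoeHh5d2p9fokIGDl5fIlaWCsbSnl4eHl3OVl5e3k4aXh4eHh6e2kICRxpeXqKiGg6bHtIGDhYaEl6eFl7i3dIeHh5eXhIK4psiAloeXqIeClsiXl4WVhYZ1ppW2g6Njh4iYh4amqJeYx6Cnh5eYl3KG14Z1h4Z1gqWlpMaExYGAo4Z2d4aXl4e3oMi4qKeDY7bYtZWGhoPoyLjEtaeD9/rVdIaGdoXHl6eBtYWk1WK25nWUuLh0hNd2lqSlx7aktqK2hIZ2dZW4ubWBcoDl+diEcoSUtcbYuJaXl5ZltaSVx8ijhJaXloWFhJeF1oDHtpDYppbYtoaFdZWHl5XIyLeUkfT4w6a4p5WFhZXplZCQlqa3t7h2dnd1p4aHlpWVk7P3oMDRsnGBcsWEdOiWkNejloW2h4aHhpbIp4aXhpbm+IChtMTk1dfG6qWU2IaA+XN1t4eHh4ent4Wnt6enx6eDgcjHlIWFpqfIhZXHp5DolLiXh4eHd5aGdoWmp8iFpXR1heemdnWEpseGhbemkLenlpeGhoeHl3d3hqXGk5a2dXZk16aEl4ZzlJaGhfmAk6SnmJSop6iXhoeGlaSFpraElqbWlIW4hoeEyIZ255D62JeolZWEhYaHh5eXhaaWpXS4p4aEhbiGiIW3hna0kbCQxZFzlpeWhZinl5WFl4aClciHc5aGpoaHh4WVdael6daSp5eXl5eWl3aHppeVo+fVhZO3p4eWloeGprimqJW3gbiXmIeHd5eHh4c="/>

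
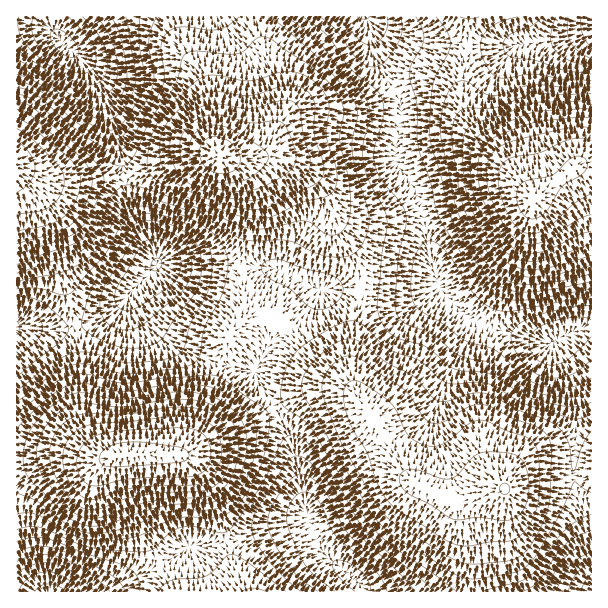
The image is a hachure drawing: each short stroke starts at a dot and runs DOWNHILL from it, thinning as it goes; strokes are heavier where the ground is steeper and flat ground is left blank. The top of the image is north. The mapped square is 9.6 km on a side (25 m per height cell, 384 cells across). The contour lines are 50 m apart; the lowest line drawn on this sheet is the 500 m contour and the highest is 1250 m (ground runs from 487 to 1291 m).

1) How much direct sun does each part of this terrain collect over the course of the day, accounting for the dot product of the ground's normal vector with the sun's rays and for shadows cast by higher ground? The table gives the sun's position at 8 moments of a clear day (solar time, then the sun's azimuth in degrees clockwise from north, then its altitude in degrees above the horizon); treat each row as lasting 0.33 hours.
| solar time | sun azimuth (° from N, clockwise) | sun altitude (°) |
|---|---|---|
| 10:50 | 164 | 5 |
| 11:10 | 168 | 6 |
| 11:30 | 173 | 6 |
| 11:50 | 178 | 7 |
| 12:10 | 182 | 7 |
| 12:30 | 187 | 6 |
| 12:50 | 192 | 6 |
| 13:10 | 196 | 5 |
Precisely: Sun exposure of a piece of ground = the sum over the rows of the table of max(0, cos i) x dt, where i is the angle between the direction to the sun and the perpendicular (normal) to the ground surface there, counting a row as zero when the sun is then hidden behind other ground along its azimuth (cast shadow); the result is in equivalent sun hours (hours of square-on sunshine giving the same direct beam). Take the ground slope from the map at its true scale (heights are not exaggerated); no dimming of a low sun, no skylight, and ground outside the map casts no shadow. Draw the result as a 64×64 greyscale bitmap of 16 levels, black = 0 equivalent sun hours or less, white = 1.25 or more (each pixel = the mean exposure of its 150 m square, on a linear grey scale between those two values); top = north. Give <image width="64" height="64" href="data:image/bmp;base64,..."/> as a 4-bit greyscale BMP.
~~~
<image width="64" height="64" href="data:image/bmp;base64,Qk12CAAAAAAAAHYAAAAoAAAAQAAAAEAAAAABAAQAAAAAAAAIAAATCwAAEwsAABAAAAAAAAAAAAAAABEREQAiIiIAMzMzAERERABVVVUAZmZmAHd3dwCIiIgAmZmZAKqqqgC7u7sAzMzMAN3d3QDu7u4A////AGeJmqqph1QxEAABERAAAAAAAAAkVneIiImaq8y6h2VWmau7u6qYZUIRABEhEAAAAAAAE1eJmZmZmZqrzLqYd3i7zNzMuql2VCEREiIQAAAAAAE2iqu6qqqpmaqrqpmZms3e7u3cupdlMhESIhAAAAAAFHm7zLuqqqmYiZmZmZq7ze7//+3LqHZDIiIyEQAAAAJGmszMu6qqmYiIiIiJqrzM3v///typh2VEREMhAAABI1ebzMu6qpmId3d3eImau7vN7//+3LqZiIh3ZUMQABEjV5q7u6qZmHd3d4d3eJmqqrze7+7cy7u7u7qYZTEREiNXiaqqmZh3Zmd4iHd3eJmaq8zd3dzMzd7v7cqHZDMiNGeJmZmYh2VVVniIdmZneImru8zMzN3u////7KmHVENFeImZiIh2VERVZ3dmVVZniaqqqrvM3e/////suph2VWeJmYh3dmVDM0RVVVRERVZ4mZmJmrzd7////tupmId3iZqZh2ZVRDMzMzMzM0RERmeIh3eJq8zd3d3LqZiIiIiaqpl2VDMyIiIiIhIjMzNFVmZlVWeJqqqqqZiHd3d3iJqqmGVDIRERIiIRARIzMzQ0VUQzNFZ3dmZmVVVWZmd4mZmHZDIRAAESIhAAEjNDMzMzMhERIjMzMyMzNERVZniJiHZUMhAAABEhEAARIzMzIiIRAAAAAAAAABEiM0RWeIiHZlQzIQAAAREQAAASIiIREQAAAAAAAAAAABESNFZ4iHZlVEMhAAAAAQAAAAAREQAAAAAAAAAAAAAAAAETRniHdlVEQyIQAAAAAAAAAAAAAAAAAAAAAAAAAAAAAAE1eIdlVEQzIhAAAAAAAAAAAAAAAAAAAAAAAAAAAAAAATVndmVEMyEREAAAAAAAAAAAAAAAAAAAAAAAAAAAAAAAJFZlVDMhEAAQAAAAAAAAAAAAAAAAAAAAAAAAAAAAAAEjREQzMhAAAAAAAAAAAAAAAAAAAAAAAAAAAAAAAAAAASIiIiIRAAAAAAAAAAAAAAAAAAAAAAAAAAAAAAAAAAEiIhEREQAAAAAAAAAAAAAAAAAAAAAAAAAAAAAAAAAAEjMyEQAAAAAAAAAAAAAAAAAAAAAAAAAAAAAAAAAAAAEkRDIRAAAAAAAAAAAAAAAAAAAAAAAAAAAAAAAAAAAAAjNEQyEAAAAAAAAAAAAAAAAAAAAAAAAAAAAAAAAAAAABI0REIQAAAAAAAAAAAAAAAAAAAAAhAAAAAAAAAAAAAAEiNEQyEAAAAAAAAAAAAAAAAAAAATIQAAAAAAAAAAAAARIzMyEQAAAAAAAAAAAAAAAAAAAjUyEAAAAAAAAAAAABEiIiIRAAAAAAAAAAAAAAABIzNGaGUyEAAAAAAAAAAAESIhEREQAAAAAAAAAAAAFHmqqrvKh1QgAAAAAAAAAAARIRERIiEAASIQAAAAABSb3e7u7uynZUIAAAAAAAAAAREiESIzNDMzMzIQAAATas3u/////Ll2VCAAAAAAAAABIiIiNFZmZlQzMiERETaaze7u7u7syphmUgAAAAAAAAEiNERWd4iHZUMzIhIjWJq83u7dzMzMu6hlEAAAAAAAEjRWZneImYhlREMzIjWJmrzd3cy7u83dy5ZBAAAAAAEzRniJmIiId2VURENEZ4maq8zcy6q7vN3cqFMAAAAAJFV4mqqYdmZmZVREREVomZmqu7u6qqmrvLupdSAAAANniavMy6h2VVVUREREVXiJmZmZqqmZmImZmZiHYxETabzd3dzLqYZlVEMzMzNFZ4iZiIiIiJmHd3d4iImqqbzv///+3cu6mHZUMiERI0VmeIh3ZVZ3iIdmVmZ3iaze//////7cy7uqh2QyEAESNFZnd2VDNFZ4h2VVVVZnirzN3v///su7u7qXZCEAABNEVVZmVDIiRXeHZURENERXiaq83v7cqpqqqYZDIQABI0VVVVRDIQEkZ3VUMiERESNGeJq7y6mHeIiHZDIRERE0VmVEMyIQABNFYzIQAAAAASNWd4iHdlVVZlQyERIiIkVmZUMiEAAAASMxEAAAAAAAEjRVVEMyIjMzIhERIjMzRVZlQhAAAAAAARAAAAAAAAABIzMhAAABEiIRERI0REREVVQxAAAAAAAAAAAAAAAAAAEREQAAAAABEREiI0VVREREQyAAAAAAAAAAAAAAAAAAAAAAAAAAAAARIjNEVVVEMzMyEAAAAAAAAAAAAAAAAAAAAAAAAAAAAAEjRERERERDMyIAAAAAAAAAAAAAAAAAAAAAAAAAAAAAASMzMyIzREQyIQAAAAAAAAAAAAAAAAAAAAAAAAAAAAAAASIRARI0RDIhAAAAAAAAAAAAAAAAAAAAAAAAAAAAAAAAAAAAATRUMhEAAAAAAAAAAAAAAAAAAAAAAAAAAAAAAAAAAAAAJEQyEQAAAAAAAAAAAAAAAAAAAREAAAAAAAAAAAAAAAAjMyIREAAAAAAAAAAAAAAAAAATMhAAAAAAAAAAAAAAABIiIREQAAAAAAAAAAAAAAAAADQzIQAAAAAAAAAAAAAAERIiEREAAAAAAAAAAAAAAAABMzIQAAAAAAAAAAAAAAABEiIiIhAAAAAAAAAAAAAAABIyIQAAAAAAAAAAAAAAABEjM0MzIAAAAAAAAAAAAAAAIiIQAAAAAAAAAAAAAAAAEzRVVVRCAAAAAAARAAAAAAIjIhAAAAAAAAAAAAAAAAE1VmZmZVUxAAAAAC"/>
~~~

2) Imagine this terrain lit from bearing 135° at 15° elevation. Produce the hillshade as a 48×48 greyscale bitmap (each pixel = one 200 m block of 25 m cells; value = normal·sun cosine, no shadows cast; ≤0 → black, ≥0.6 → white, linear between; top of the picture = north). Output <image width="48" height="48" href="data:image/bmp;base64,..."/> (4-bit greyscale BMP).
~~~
<image width="48" height="48" href="data:image/bmp;base64,Qk32BAAAAAAAAHYAAAAoAAAAMAAAADAAAAABAAQAAAAAAIAEAAATCwAAEwsAABAAAAAAAAAAAAAAABEREQAiIiIAMzMzAERERABVVVUAZmZmAHd3dwCIiIgAmZmZAKqqqgC7u7sAzMzMAN3d3QDu7u4A////AMy5d3dlRERVVURVZmZndlVnd4mrzN3dzMy5h4h2ZVVVVVVmZmZ3ZlZnd4mrvN7t3d3KmZmYd2ZVVWZnd3d3dmd3iImaq97u3cy6qruqmYdlVmd3iHd3dneIiImZms3u3cuqq8zLu6mHd4iIh3dmZneIeImZmr3dzKqYms3czMy6qqqZh2VUVWeId4iJmrzMu5mHes3d3d3czdy6mGVDRWd3d3eImry7qoh2aL3d3e7e7+7cqXVDNFZ3d2Znibu6mXdlV6vM3d3e//7duoZERFZndmZVaKupiFVURoq7u7vN7/7dyoZERFVmZlVVV5qpdkRDNGeZmZmrze7cuXVEVVVVVVVVVoqpZSIyI0Vmd3eJvN3MuWVFVVVVVEVVVXmpZREiIiIzREVnm7u7qGRFZmZlQzRVVWeIZQABEREREiNFeZqqmGRFZ3d2UyNFVEVmVAAAEREAABEjV3iIh2VFZnd3UyI1VDNEMgAAASEAAAASRWZmZmVFZmd3ZCEkRDIiEQAAASIQAAABNVVUVVRFVmZ3ZTEjRDIREQAAASIgAAACRWZUNENEVlVmZTIjVUMhERAAATMyEAESV4dkMzI0VlVWZkMjVmQyIREREjQzIiIjV4h1QyIjVlVFZlQ0Z3ZDIiIiM0RDMzMzV4h2VDIjVmVEVmVFeJhlMzM0VWVEMzMzRnh3ZUMjVmZUVmZmiaqXZVVWeHZTMzIiNWd3ZlQzV4dlVmZnmry6mId3iZhkIiERJFZmZmREV5h2ZmZ4m83dy7mImrqGMhERJFZmZmVVaJmYZmZom83u3cupq8y4UyEBJFZmZ3dmaJqpdmVnms3u7ty6rN3LhTIRJGd3d4iHeJqphlVWis3d3d3MzN7cp1MiNGeId4iZiZqph1RFebzd3d3d3e7tuXVDRXiZiIiZmZqph1REaLzdzMzd3u7uy5dmZ4mqmHeJqqqphlQ0V6zcy6vN3u7u3KmIiJq7qXeJmZmYdUMzRovMu5mrze7u3LqqqqvMypiJmYiHZDMzRXm8u5mavN3cy6qqu7vN3KmZmId2UyIjNFeaupmJq8y6qZmau8vM3LqqmHdmQhESNFZ5qqmImqmHd2Z4q7u7zLuqqXZlQhASNEVXiZiHeHZURERGiqmZq6qqqodlQxABNERFZ3d2ZlQhEiIjV4h4mZmaupdUQxAAIzMzRWZlVEIQABERNWZmiZmqu6dUMiEAASMiI1VlRDIAAAAAI0RFeaqru6hTIiIQABIhEkVlVDEAAAAAEzM0aKqqqqhjIiMgAAEQATRVRDEAAAAAIzIjV5mZmZhkIjQyAAAAACNEQyEAAAABIzIiNXiHd3dkMzVUIAAAACJEMyEQABEiNEMiNFd3ZVZVM0VlQhEhADNEQyEREjM0RFRDNFZ3ZURUQ0Z3UzMzIVVVVDIRIjRERVVVVWd3ZDNEREZ4dVVVQ3d3ZUMhEjREREVWZmd3ZDM0RFeJh3d3dpmIdlQyEjRERERWZmZ3ZDM0VWiaqZmZmJmHZmVDIjRERERWZlVmVDI0Vmiauqu6qQ=="/>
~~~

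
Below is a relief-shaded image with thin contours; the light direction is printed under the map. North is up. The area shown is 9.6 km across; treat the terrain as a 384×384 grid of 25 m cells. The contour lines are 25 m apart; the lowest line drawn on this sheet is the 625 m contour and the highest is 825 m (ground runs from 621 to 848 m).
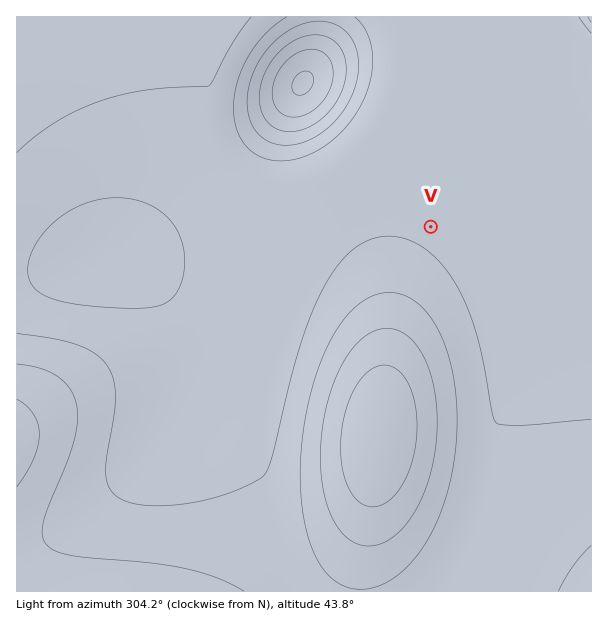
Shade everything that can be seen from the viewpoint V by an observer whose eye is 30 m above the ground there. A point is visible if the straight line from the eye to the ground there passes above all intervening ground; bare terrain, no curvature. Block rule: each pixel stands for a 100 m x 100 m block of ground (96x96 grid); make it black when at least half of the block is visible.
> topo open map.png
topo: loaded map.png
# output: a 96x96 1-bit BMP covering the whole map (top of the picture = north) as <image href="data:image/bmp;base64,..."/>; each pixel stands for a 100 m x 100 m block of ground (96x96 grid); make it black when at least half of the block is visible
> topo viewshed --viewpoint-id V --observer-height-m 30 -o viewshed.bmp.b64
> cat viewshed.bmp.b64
<image width="96" height="96" href="data:image/bmp;base64,Qk2+BAAAAAAAAD4AAAAoAAAAYAAAAGAAAAABAAEAAAAAAIAEAAATCwAAEwsAAAIAAAAAAAAA////AAAAAAD//4AAAAAAAAAA/////8AAAAAAAAAA/////8AAAAAAAAAA/////8AAAAAAAAAA/////8AAAAAAAAAA/////8AAAAAAAAAA/////8AAAAAAAAAA/////8AAAAAAAAAA/////+AAAAAAAAAB/////+AAAAAAAAAB/////+AAAAAAAAAB/////+AAAAAAAAAB/////+AAAAAAAAAB//////AAAAAAAAAB//////AAAAAAAAAB//////AAAAAAAAAB//////gAAAAAAAAB//////gAAAAAAAAB//////gAAAAAAAAB//////wAAAAAAAAB//////wAAAAAAAAB//////wAAAAAAAAB//////4AAAAAAAAB//////4AAAAAAAAD//////8AAAAAAAAD//////8AAAAAAAAD//////+AAAAAAAAD//////+AAAAAAAAD///////AAAAAAAAD///////gAAAAAAAD///////gAAAAAAAH///////wAAAAA/AH///////4AAAAB/wH///////4AAAAD/8P///////8AAAAH/+P///////+AAAAP///////////AAAAP///////////gAAAP///////////wAAAf///////////4AAAf///////////+AAAf////////////AAA/////////////wAA/////////////4AA/////////////8AA//////////////AB//////////////gB//////////////wB//////////////4B//////////////+D///////////////D//////////////////////////////////////////////////////////gAf////////////+AAH////////////8AAH////////////8AAH////////////+AAH////////////+AAH/////////////AAH/////////////wAP/////////////8Af/////////////////////////////////////////////////////////////////////////////////////////////////H//////////////8A//////////////wAP/////////////gAH/////////////gAB/////////////AAA/////////////AAAf///////////+AAAP///////////+AAAP///////////+AAAH///////////+AAAD///////////+AAAD///////////+AAAB///////////+AAAB///////////+AAAB///////////+AAAA////////////AAAA////////////AAAA////////////gAAA////////////gAAA////////////wAAA////////////wAAA////////////4AAB////////////8AAB////////////+AAD/////////////AAD/////////////gAH/////////////4Af/////8="/>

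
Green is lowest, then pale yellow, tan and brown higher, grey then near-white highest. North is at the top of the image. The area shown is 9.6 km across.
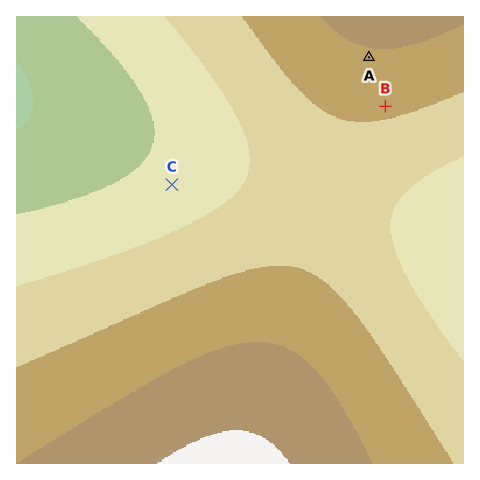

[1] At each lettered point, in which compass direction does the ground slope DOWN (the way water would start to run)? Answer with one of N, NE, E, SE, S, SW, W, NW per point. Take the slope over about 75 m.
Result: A S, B S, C NW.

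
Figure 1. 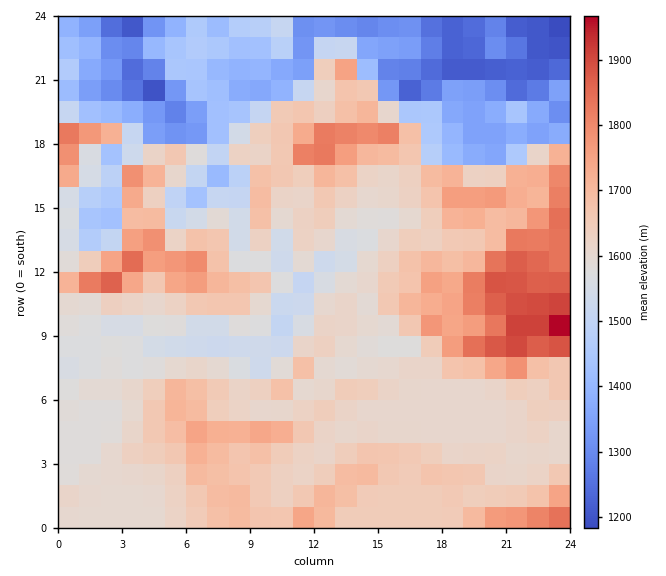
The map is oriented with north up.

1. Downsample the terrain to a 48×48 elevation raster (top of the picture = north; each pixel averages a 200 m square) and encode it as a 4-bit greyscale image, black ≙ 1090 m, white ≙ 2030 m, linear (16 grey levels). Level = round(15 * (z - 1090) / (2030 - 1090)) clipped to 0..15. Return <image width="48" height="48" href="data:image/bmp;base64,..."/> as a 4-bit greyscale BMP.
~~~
<image width="48" height="48" href="data:image/bmp;base64,Qk32BAAAAAAAAHYAAAAoAAAAMAAAADAAAAABAAQAAAAAAIAEAAATCwAAEwsAABAAAAAAAAAAAAAAABEREQAiIiIAMzMzAERERABVVVUAZmZmAHd3dwCIiIgAmZmZAKqqqgC7u7sAzMzMAN3d3QDu7u4A////AIiIiIiIiZmZqpmau6mZmZmZmZmru8zMzIiIiIiIiZmqqpmZqrmZmZmZmZmaqqq7vJiIiIiIiZmqqpmZmaqZmZmZmZmZmZmau4iIiIiIiZmaqZmZmZqqmZmZmZmZmZmZqoiIiIiIiZqaqZmYmZmqqZmZmZmpiIiJqYiIiIiImZqpmZmZiJmaqpmZmpmZmIiImYiIiJmZmaqpmZmZmImZqqmZmZiJmIiIiIiIiJmZmaqpmqqZmYiZmZmZmIiIiIiIiIiIiImZmquqqru6mZiImYiIiIiIiIiYiIiIiImZmrqqqqqqqZiIiIiIiIiIiIiZiIiIiIiZmqqZmYiJmZmIiIiIiIiIiIiZiYiIiIiZqqmYiImIiJmYiIiIiIiIiIiZmYiIiIiZqpmZiJqpiImZmIiIiIiIiJmZmYiIiIiJqqqpmYiamIiZmZiIiIiIiZmZmXeIiIiImZmZiHeJqYiIiJmZmImZmaqZmXd4iIeIiIiId3d4mpiIiIiIiKqqvMy6mYiIiIh3d3d3d3d3iZiIiIiIiavM3d3My4iIiIh3d3d3d4d3iJmIiIiImrzMzd3d7oiIh3d3h3d3eId3eImIiIiJq7u7vN3d7oiId3iIiId3iIh2eIiIiIiau6qrvN3d7oiIiIiIiJiIiIh2d4iIiImquqq7zd3d3YiJmpiImaqqqpiGZ4iIiJmaqrvMzN3N3aq7y6mZmru6qqmXZ4iIiZmaq7rN3dzMzZrN3cqavLqZmZmXd3iIiZmZq7q8zdzMzImrvNy7vMupiJiHiHeIiZmaqqqrzdzMzId4iry6qruph3d2iId3iYmZqpmavMzMzIdmeJzKmZuphoh3iYh3eImZmZmZm8zMzIdmZozKiImYaKmHiZiIh4iZiZqZmbzLzIdlVnzJd3iIaKmIiZiIiIiImaqqmau7zIdlVXy4dnd4d6mIiZmIiIiImau6qpmszHdlVoynZlZ3dqmIiZmIiIiJmru7u6qrzHh2V6yod2VnZ6mYiJqZiIiZmau7u7qavJqWV7ypiHVVWKqZiZqpmIiJmruaqrqqvLuGWLy6mIdWZ4qpmaupmIiJqqmIeKqrvMqGVoq7qZdZmImavMu6mZmZdmZVRWibu8qXZVVXmZdYmZiJvdy7qqqpZUREREVomcu6mHQzRVRGeJmZq8zLy8y4ZVVEREREVcu7u5ZVMiRWd4mqmry7u7yodlREREVURIh3d2VVUzVVZnmqqZqqqql3ZURERWZUM1VEM0MzMkVWVVZ5qYiZqYVFZlRERWVFQ1VEMzIhJGZlVERWiHeJqWMjNFVERDI0RGVEQzMiRVVVRFVEVpqqqEIiIjRDMiIjRGZURDMTVmVVVVVTNYq7hTMiIiIiIiIiM2ZURCI1ZmZVVVVUNHq5VDREMiIiIjIiImZVQyRVZmZmVVVlNGmXVEREQyIiMzMiIlVVQjVVVmVWZWZ3Q1d0REREMyIjRDIiIlVEQiNERWVVZmZ3Q0RDM0REMiIjQyIiIlVDMQI0RWZVV2Z2QzQzMzNDMiIjMyIiIQ=="/>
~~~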